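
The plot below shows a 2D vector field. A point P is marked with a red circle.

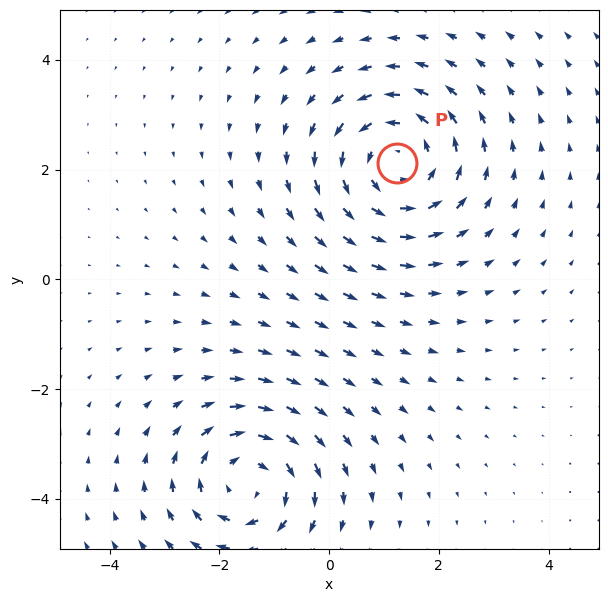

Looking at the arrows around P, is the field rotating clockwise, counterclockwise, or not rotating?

Near P at (1.2, 2.1) the arrows circulate counterclockwise. The curl (z-component) there is about +4; positive curl means counterclockwise rotation.

counterclockwise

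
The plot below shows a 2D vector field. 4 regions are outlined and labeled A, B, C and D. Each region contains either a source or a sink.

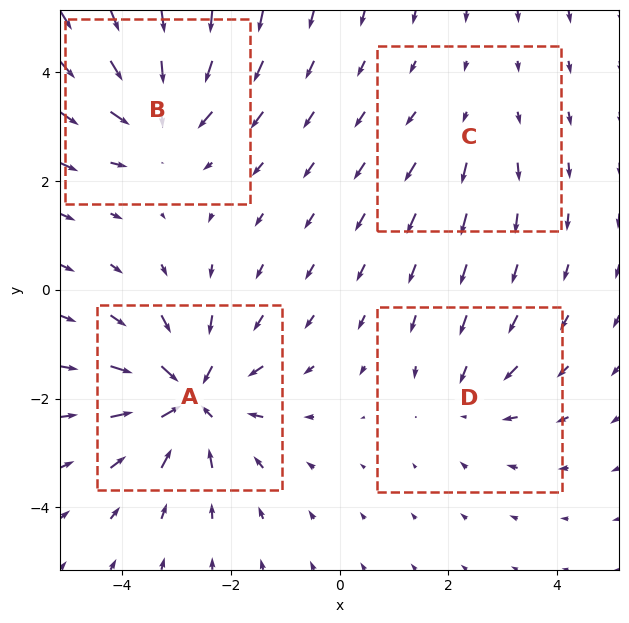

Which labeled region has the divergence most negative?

A

Divergence at each region's feature centre — A: about -7, B: about -5, C: about +2, D: about -3. Region A is most negative.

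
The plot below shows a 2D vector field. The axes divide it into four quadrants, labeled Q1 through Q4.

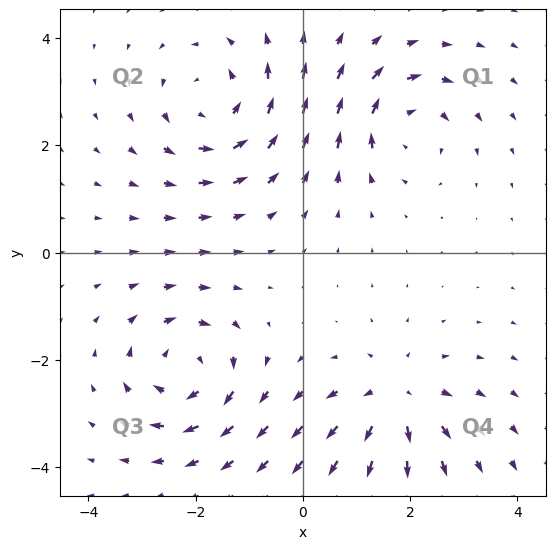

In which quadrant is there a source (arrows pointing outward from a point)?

Q4

The source sits at approximately (1.7, -2.7), which lies in quadrant Q4. The divergence there is about +4, positive as expected for a source.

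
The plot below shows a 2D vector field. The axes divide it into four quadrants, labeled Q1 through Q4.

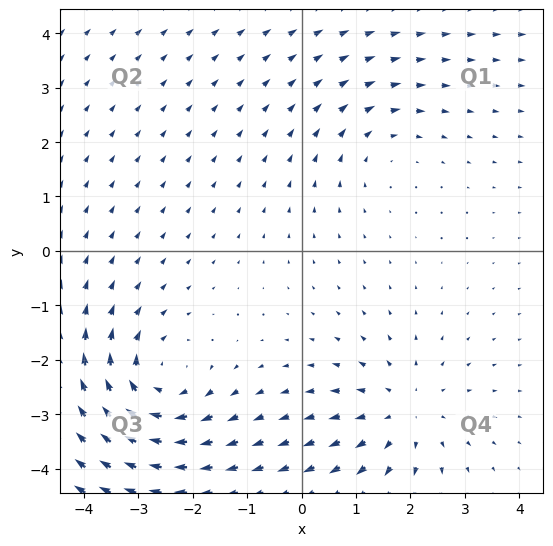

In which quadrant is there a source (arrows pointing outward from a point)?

Q4

The source sits at approximately (1.9, -3.0), which lies in quadrant Q4. The divergence there is about +3, positive as expected for a source.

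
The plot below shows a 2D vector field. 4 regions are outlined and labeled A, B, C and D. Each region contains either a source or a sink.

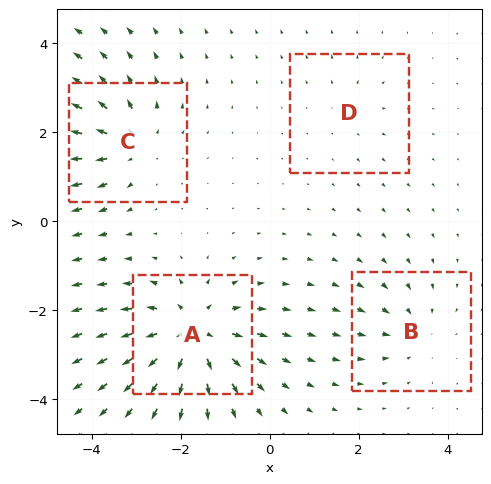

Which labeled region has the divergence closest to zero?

Divergence at each region's feature centre — A: about +7, B: about -3, C: about +5, D: about +2. Region D is closest to zero.

D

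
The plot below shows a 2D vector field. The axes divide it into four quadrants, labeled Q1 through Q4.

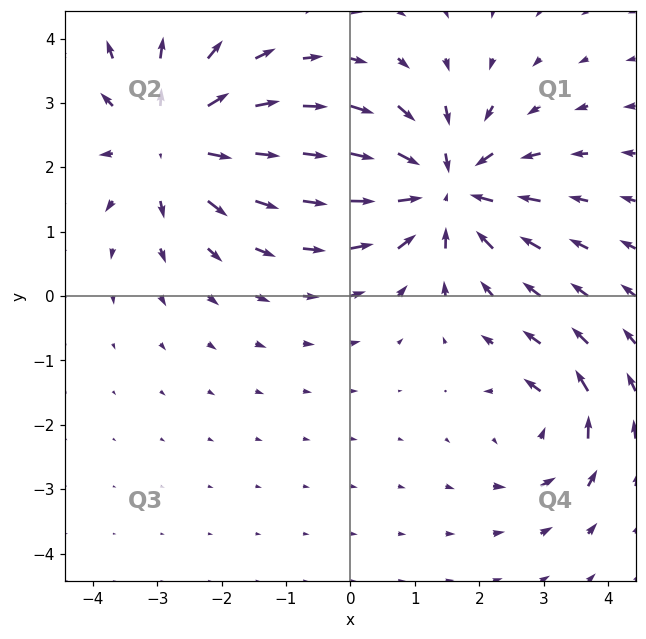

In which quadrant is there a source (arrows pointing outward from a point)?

The source sits at approximately (-2.8, 2.4), which lies in quadrant Q2. The divergence there is about +4, positive as expected for a source.

Q2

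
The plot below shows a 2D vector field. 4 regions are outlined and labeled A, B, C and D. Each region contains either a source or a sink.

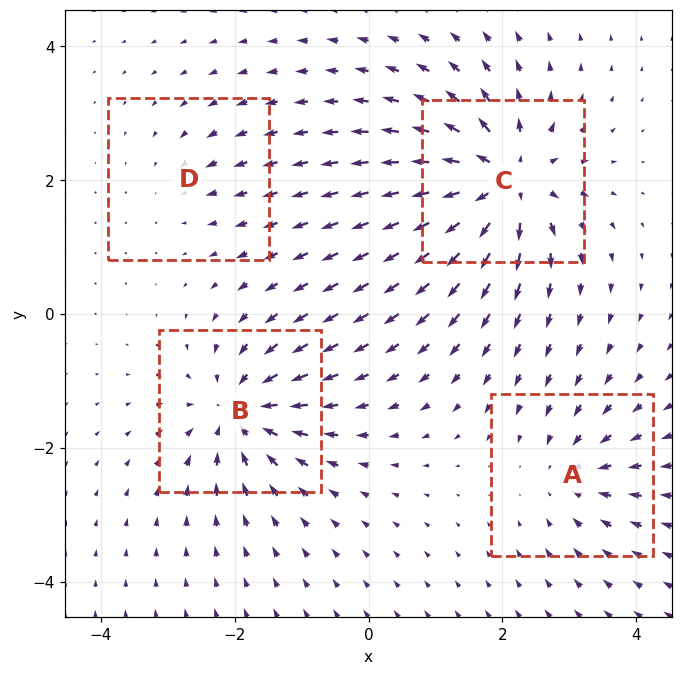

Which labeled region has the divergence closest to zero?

Divergence at each region's feature centre — A: about -4, B: about -6, C: about +9, D: about -2. Region D is closest to zero.

D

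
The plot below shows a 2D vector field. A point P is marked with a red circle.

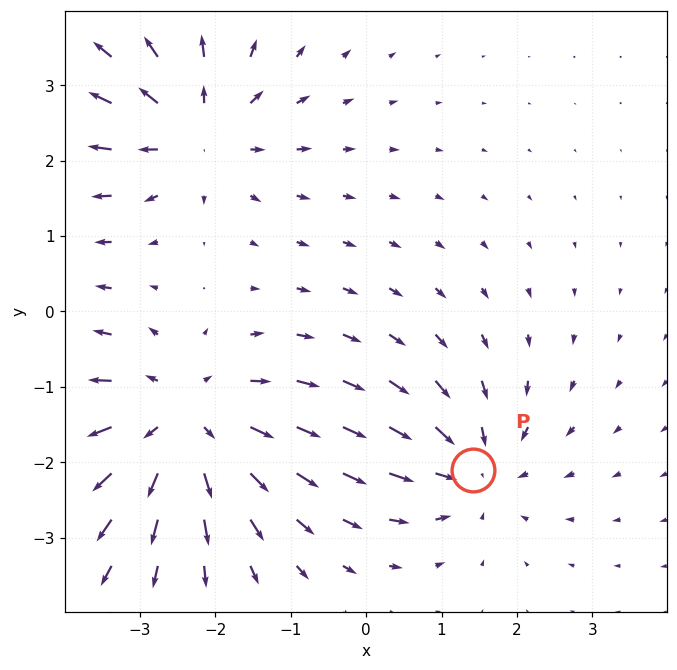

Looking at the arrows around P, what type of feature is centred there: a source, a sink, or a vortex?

sink

At P (1.4, -2.1) the arrows converge inward. Divergence about -3, curl ≈0 — negative divergence with near-zero curl is a sink.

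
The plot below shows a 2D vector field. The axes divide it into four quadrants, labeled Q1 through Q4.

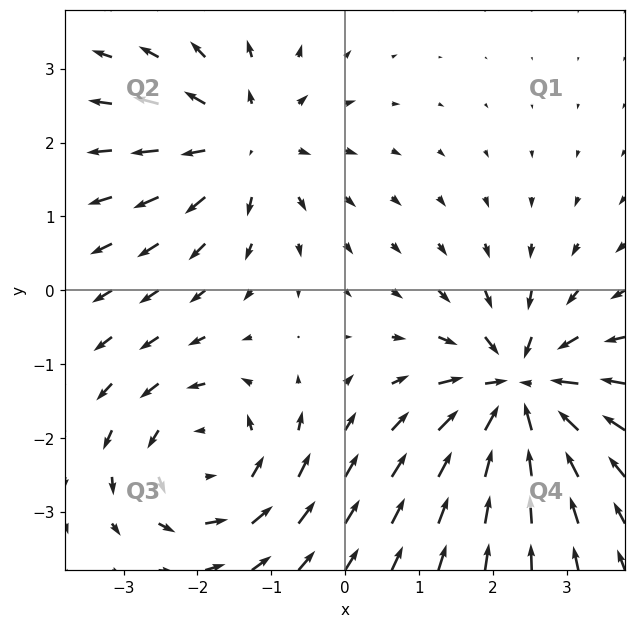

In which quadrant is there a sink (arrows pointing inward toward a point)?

The sink sits at approximately (2.3, -1.4), which lies in quadrant Q4. The divergence there is about -5, negative as expected for a sink.

Q4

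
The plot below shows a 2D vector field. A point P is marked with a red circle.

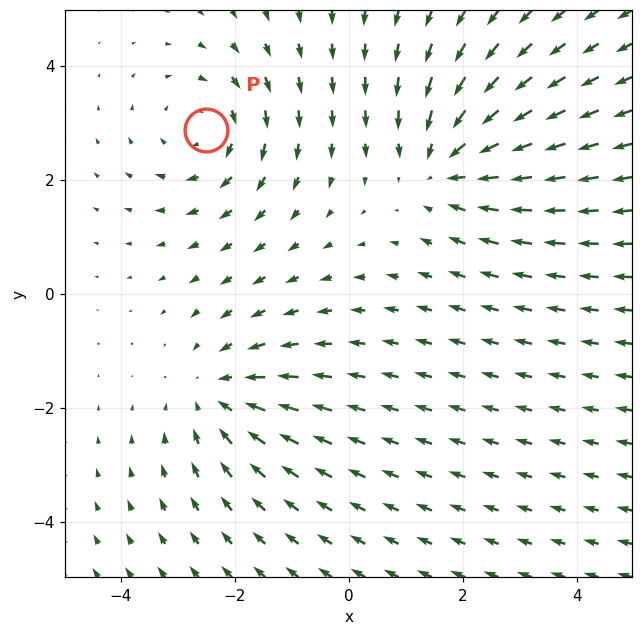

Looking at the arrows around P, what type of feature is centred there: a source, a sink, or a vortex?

At P (-2.5, 2.9) the arrows circulate clockwise. Divergence ≈0, curl about -3 — near-zero divergence with nonzero curl is a vortex.

vortex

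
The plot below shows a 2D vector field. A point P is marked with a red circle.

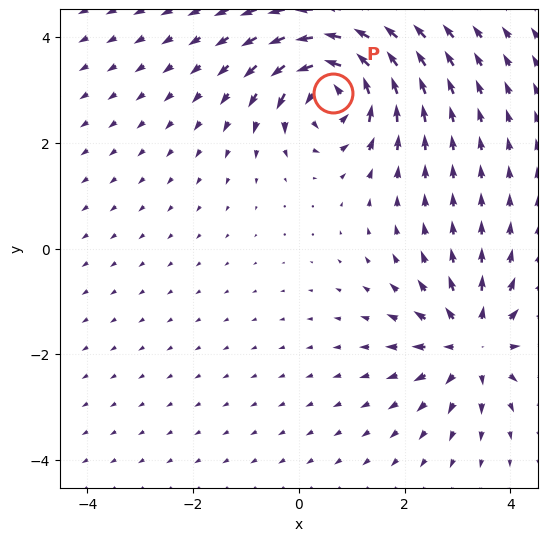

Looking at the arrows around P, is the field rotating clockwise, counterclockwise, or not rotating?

Near P at (0.6, 2.9) the arrows circulate counterclockwise. The curl (z-component) there is about +5; positive curl means counterclockwise rotation.

counterclockwise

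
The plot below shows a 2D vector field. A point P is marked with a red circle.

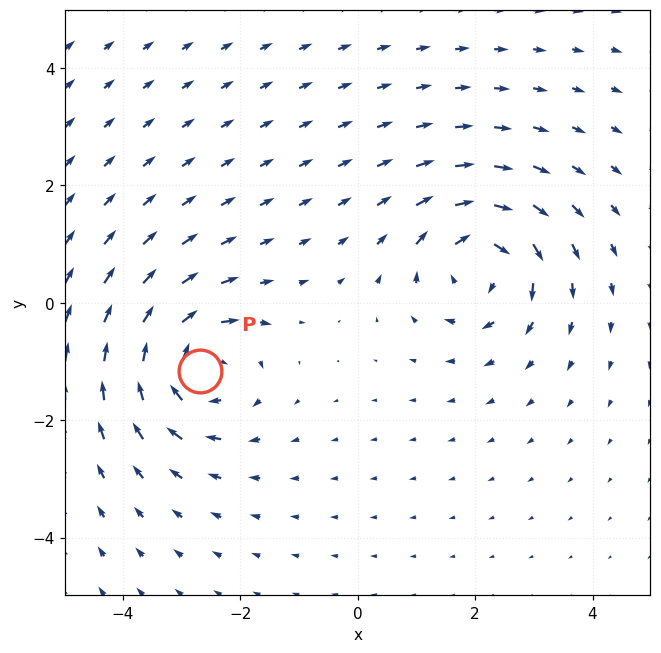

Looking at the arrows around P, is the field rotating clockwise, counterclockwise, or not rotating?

clockwise

Near P at (-2.7, -1.2) the arrows circulate clockwise. The curl (z-component) there is about -6; negative curl means clockwise rotation.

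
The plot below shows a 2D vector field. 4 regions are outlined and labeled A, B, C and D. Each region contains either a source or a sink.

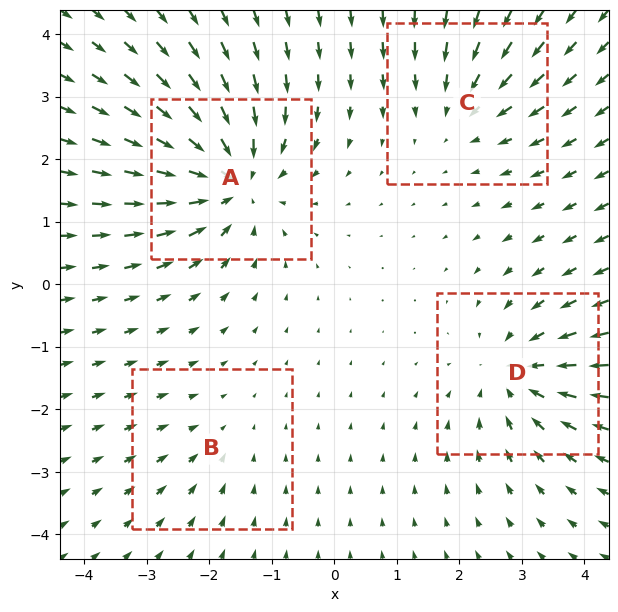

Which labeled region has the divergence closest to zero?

Divergence at each region's feature centre — A: about -7, B: about -2, C: about -3, D: about -5. Region B is closest to zero.

B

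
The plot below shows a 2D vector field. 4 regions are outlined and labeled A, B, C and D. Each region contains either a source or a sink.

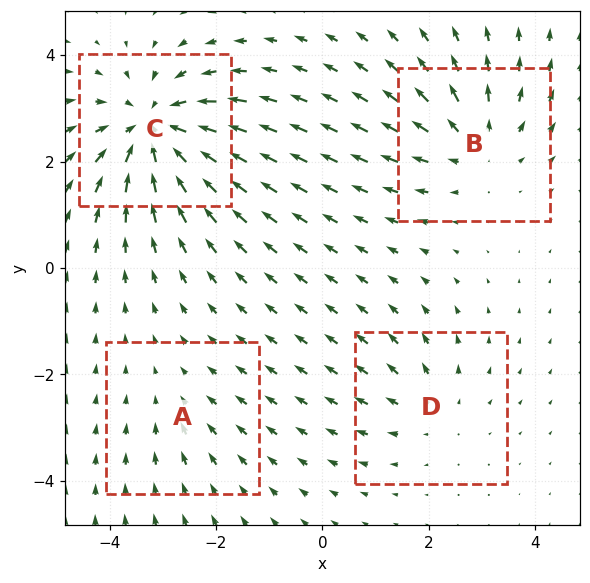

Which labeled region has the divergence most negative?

Divergence at each region's feature centre — A: about -2, B: about +4, C: about -7, D: about +3. Region C is most negative.

C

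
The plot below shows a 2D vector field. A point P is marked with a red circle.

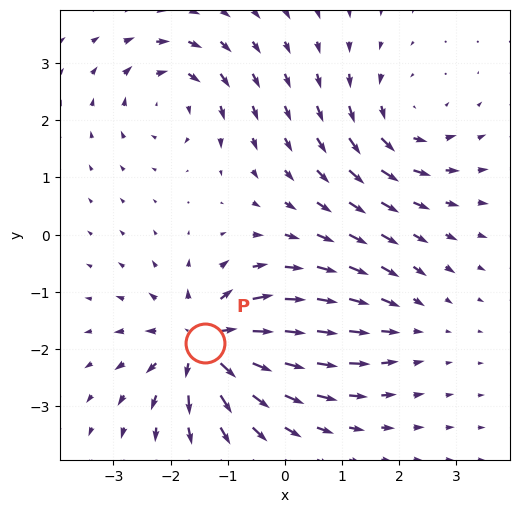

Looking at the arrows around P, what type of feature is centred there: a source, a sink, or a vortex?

source

At P (-1.4, -1.9) the arrows spread outward. Divergence about +6, curl ≈0 — positive divergence with near-zero curl is a source.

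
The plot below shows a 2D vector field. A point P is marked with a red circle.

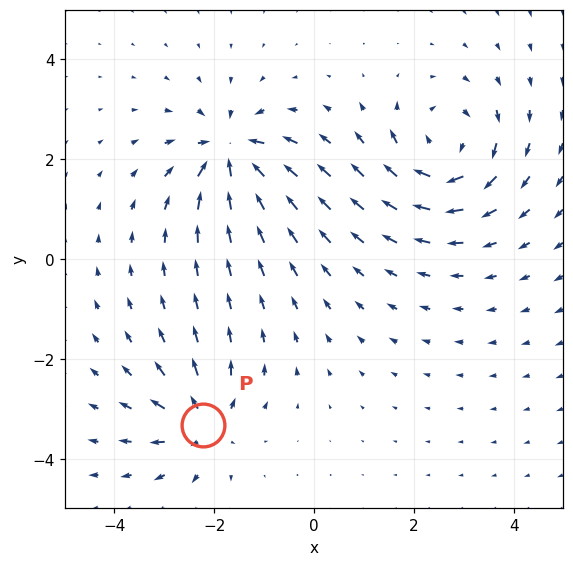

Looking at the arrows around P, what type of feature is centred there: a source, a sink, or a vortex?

source

At P (-2.2, -3.3) the arrows spread outward. Divergence about +5, curl ≈0 — positive divergence with near-zero curl is a source.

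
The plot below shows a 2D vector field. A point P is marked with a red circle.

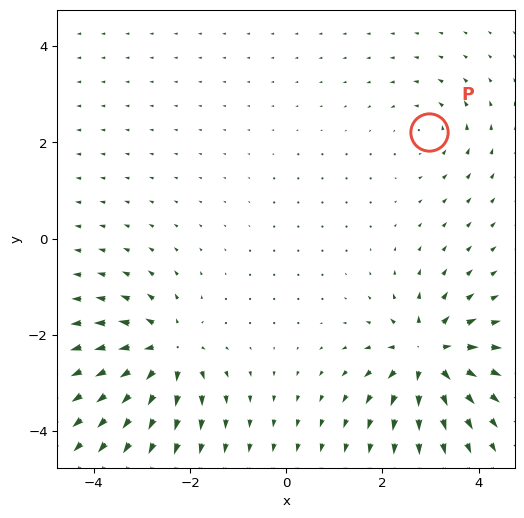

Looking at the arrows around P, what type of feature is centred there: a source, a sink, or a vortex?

vortex

At P (3.0, 2.2) the arrows circulate counterclockwise. Divergence ≈0, curl about +3 — near-zero divergence with nonzero curl is a vortex.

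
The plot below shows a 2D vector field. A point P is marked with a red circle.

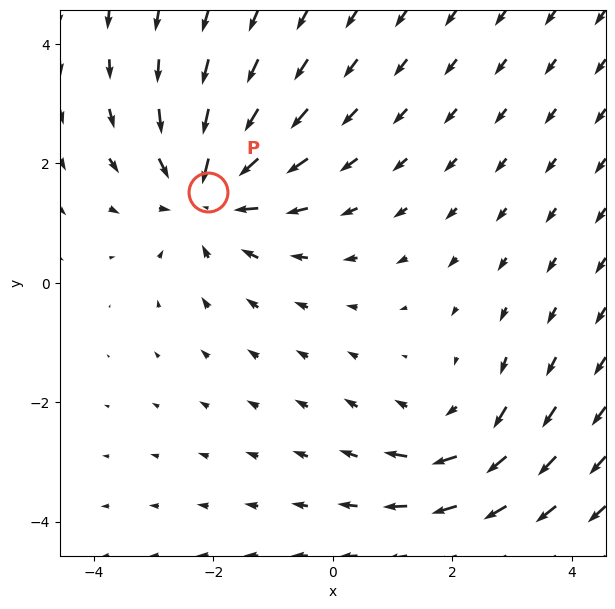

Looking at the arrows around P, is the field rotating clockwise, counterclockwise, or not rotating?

Near P at (-2.1, 1.5) the arrows show no circulation. The curl there is ≈0.

not rotating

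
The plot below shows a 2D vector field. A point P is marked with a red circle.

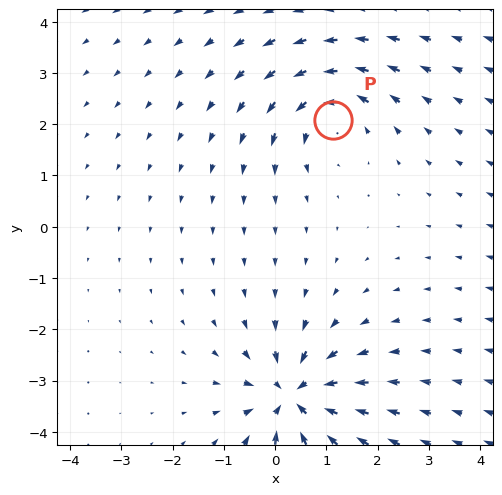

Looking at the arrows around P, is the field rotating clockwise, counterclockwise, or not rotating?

counterclockwise

Near P at (1.1, 2.1) the arrows circulate counterclockwise. The curl (z-component) there is about +4; positive curl means counterclockwise rotation.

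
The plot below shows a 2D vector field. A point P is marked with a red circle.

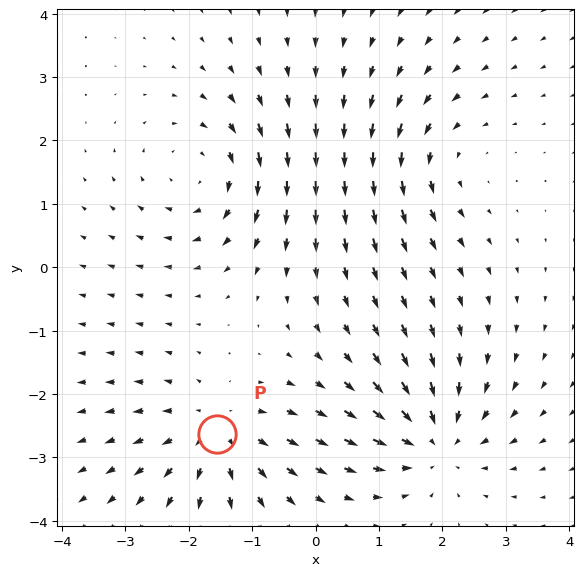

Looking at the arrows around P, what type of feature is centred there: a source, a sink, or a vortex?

At P (-1.6, -2.6) the arrows spread outward. Divergence about +5, curl ≈0 — positive divergence with near-zero curl is a source.

source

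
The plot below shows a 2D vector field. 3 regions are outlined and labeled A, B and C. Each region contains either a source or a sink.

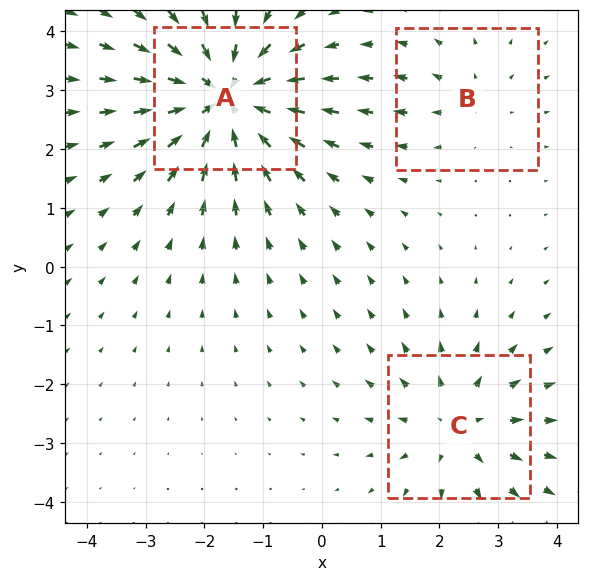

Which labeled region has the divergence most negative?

A

Divergence at each region's feature centre — A: about -5, B: about +2, C: about +3. Region A is most negative.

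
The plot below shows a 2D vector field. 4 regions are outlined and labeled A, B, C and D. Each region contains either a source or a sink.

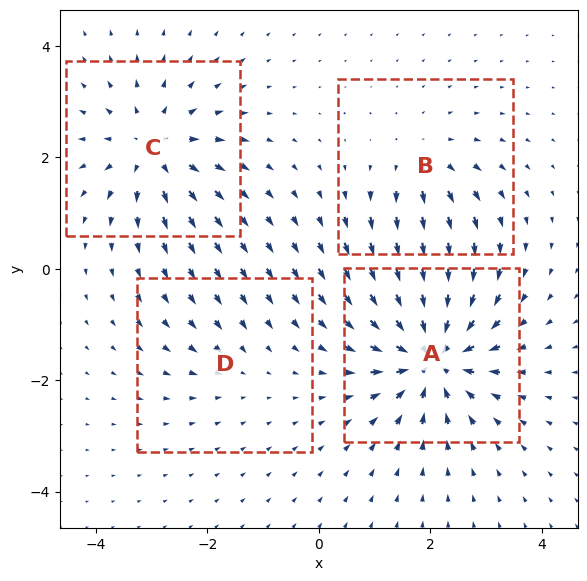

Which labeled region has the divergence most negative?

Divergence at each region's feature centre — A: about -8, B: about +3, C: about +5, D: about -2. Region A is most negative.

A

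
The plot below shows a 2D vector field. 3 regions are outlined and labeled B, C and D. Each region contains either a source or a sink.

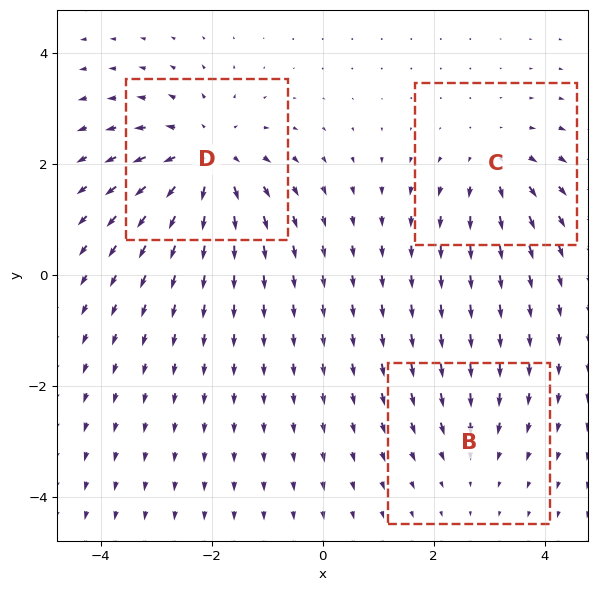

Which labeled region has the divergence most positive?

D

Divergence at each region's feature centre — B: about -2, C: about +3, D: about +5. Region D is most positive.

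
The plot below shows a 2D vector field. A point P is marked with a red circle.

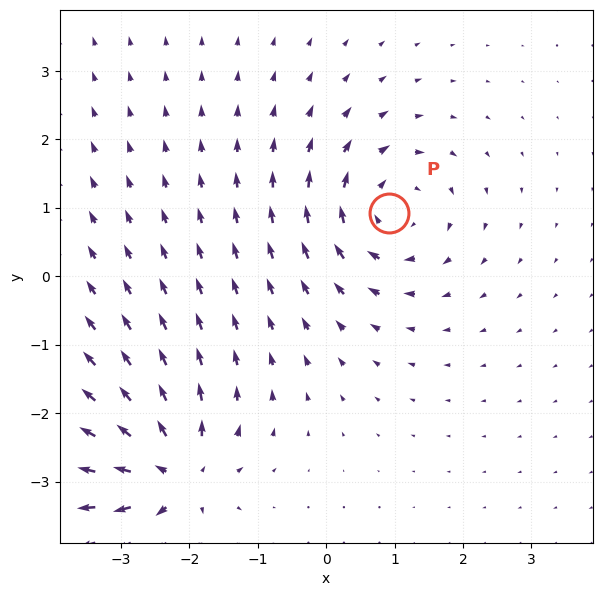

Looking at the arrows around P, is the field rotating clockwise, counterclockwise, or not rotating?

clockwise

Near P at (0.9, 0.9) the arrows circulate clockwise. The curl (z-component) there is about -4; negative curl means clockwise rotation.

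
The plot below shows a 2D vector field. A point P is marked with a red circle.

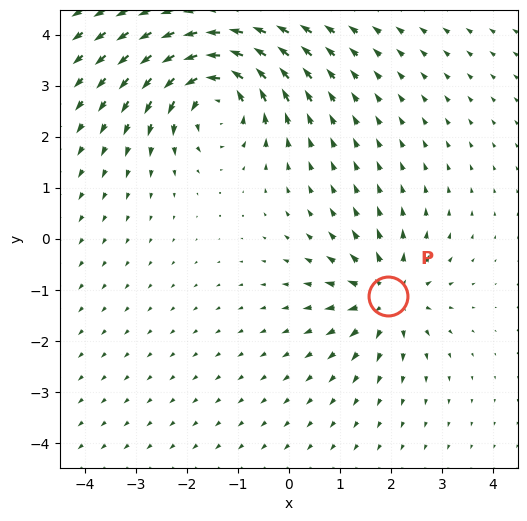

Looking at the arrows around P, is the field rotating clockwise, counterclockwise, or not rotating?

Near P at (1.9, -1.1) the arrows show no circulation. The curl there is ≈0.

not rotating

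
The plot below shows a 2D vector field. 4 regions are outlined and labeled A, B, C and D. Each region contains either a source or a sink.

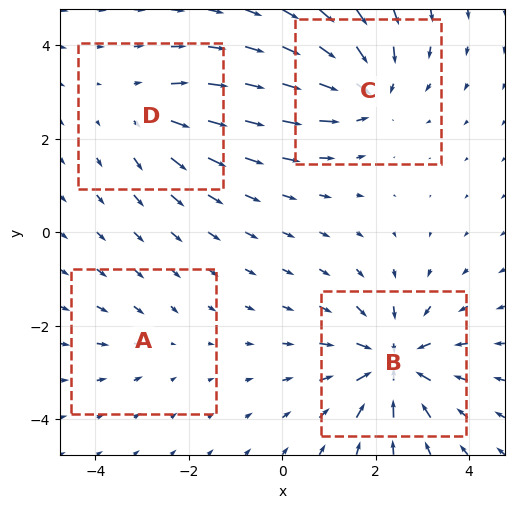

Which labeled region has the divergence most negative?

Divergence at each region's feature centre — A: about -2, B: about -6, C: about -5, D: about +3. Region B is most negative.

B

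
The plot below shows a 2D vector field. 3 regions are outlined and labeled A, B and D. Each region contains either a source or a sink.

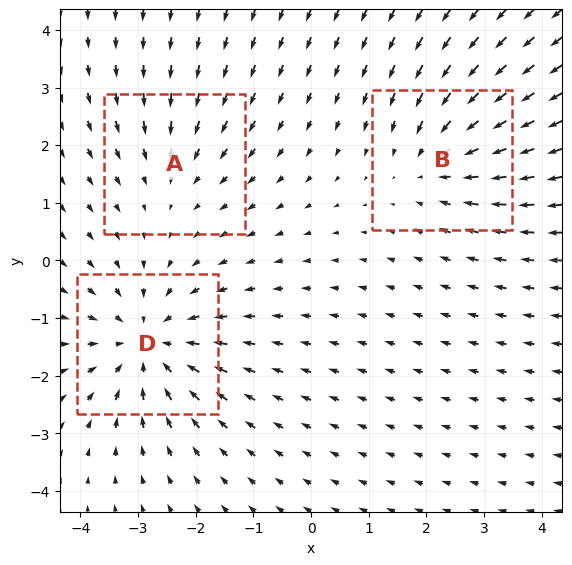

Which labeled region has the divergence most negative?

Divergence at each region's feature centre — A: about -2, B: about -3, D: about -4. Region D is most negative.

D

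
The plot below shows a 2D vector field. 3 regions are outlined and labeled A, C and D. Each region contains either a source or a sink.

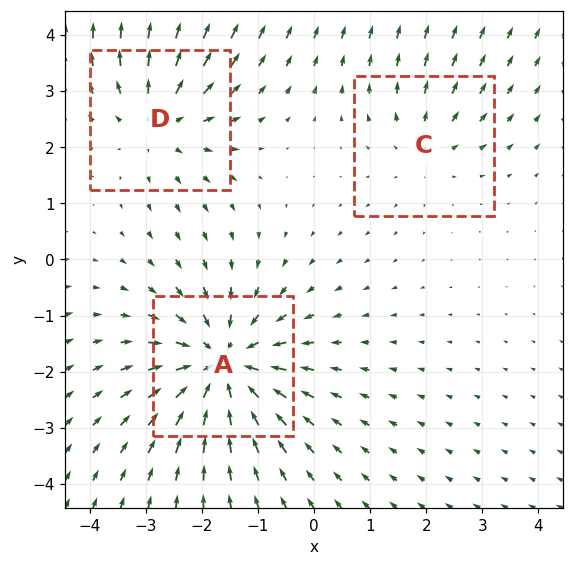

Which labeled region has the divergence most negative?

Divergence at each region's feature centre — A: about -5, C: about +2, D: about +3. Region A is most negative.

A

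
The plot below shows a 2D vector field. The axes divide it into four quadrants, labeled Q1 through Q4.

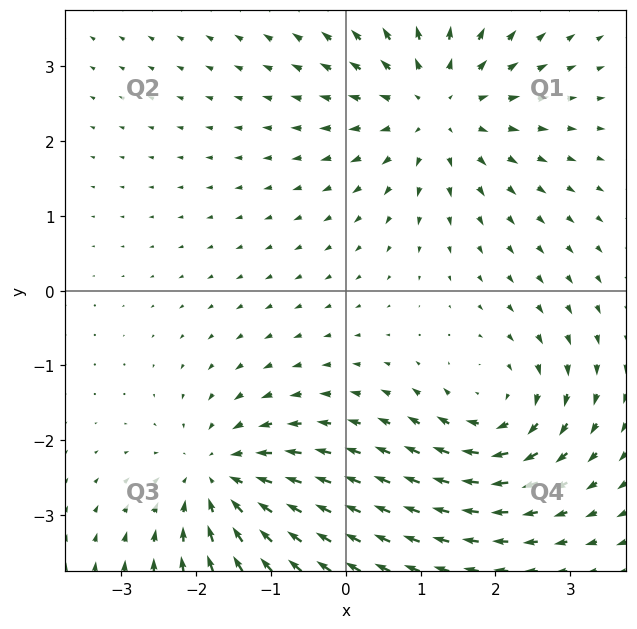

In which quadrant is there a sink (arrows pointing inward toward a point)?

The sink sits at approximately (-1.7, -2.5), which lies in quadrant Q3. The divergence there is about -5, negative as expected for a sink.

Q3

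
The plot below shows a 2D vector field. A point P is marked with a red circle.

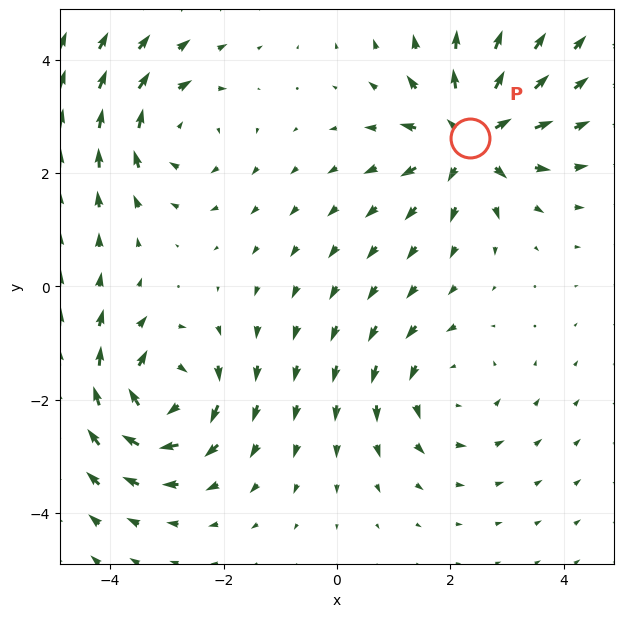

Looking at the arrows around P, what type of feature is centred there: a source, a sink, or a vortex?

source

At P (2.4, 2.6) the arrows spread outward. Divergence about +5, curl ≈0 — positive divergence with near-zero curl is a source.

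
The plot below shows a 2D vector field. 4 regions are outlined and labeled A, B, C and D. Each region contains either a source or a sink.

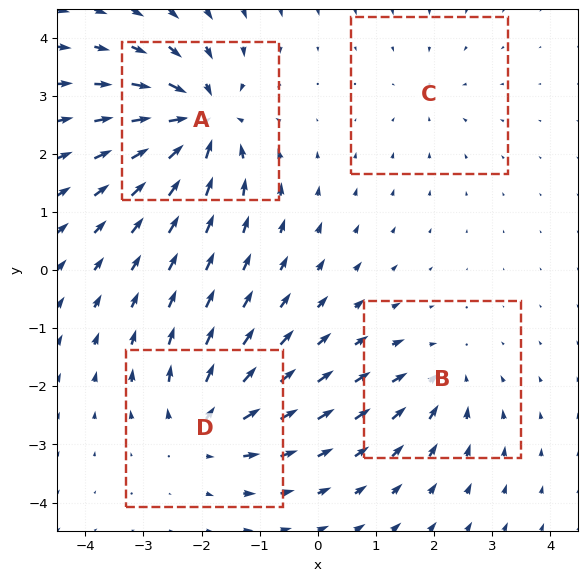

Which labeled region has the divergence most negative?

Divergence at each region's feature centre — A: about -8, B: about -4, C: about -2, D: about +5. Region A is most negative.

A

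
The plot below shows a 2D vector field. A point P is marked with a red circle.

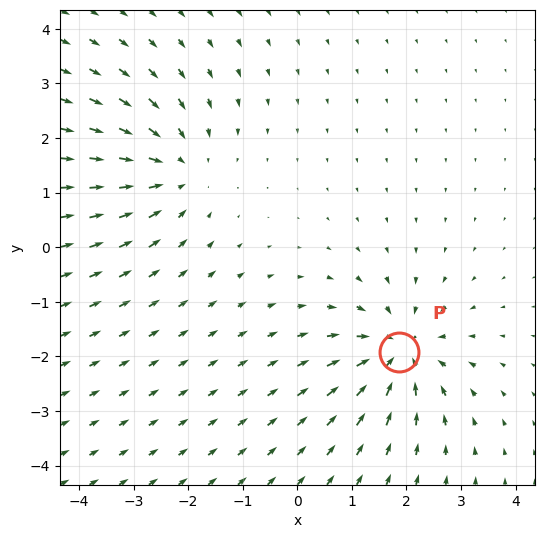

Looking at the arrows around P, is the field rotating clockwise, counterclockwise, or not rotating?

Near P at (1.9, -1.9) the arrows show no circulation. The curl there is ≈0.

not rotating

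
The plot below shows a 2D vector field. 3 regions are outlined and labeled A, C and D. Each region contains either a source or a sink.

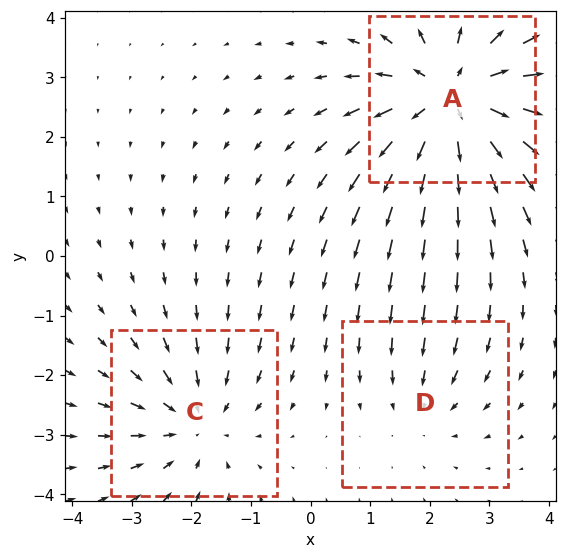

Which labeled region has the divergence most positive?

A

Divergence at each region's feature centre — A: about +5, C: about -3, D: about -2. Region A is most positive.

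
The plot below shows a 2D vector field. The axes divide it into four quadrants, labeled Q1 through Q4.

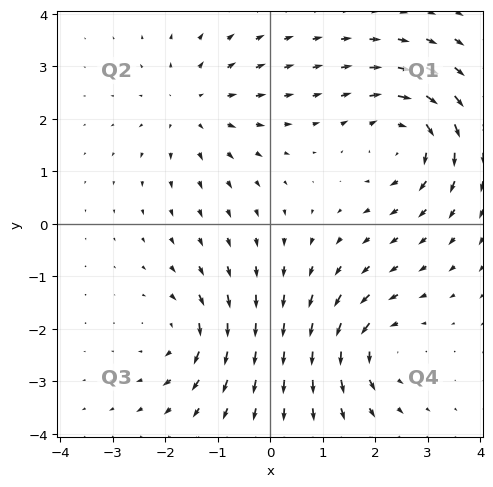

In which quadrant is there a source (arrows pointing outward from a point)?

The source sits at approximately (-1.5, 2.2), which lies in quadrant Q2. The divergence there is about +3, positive as expected for a source.

Q2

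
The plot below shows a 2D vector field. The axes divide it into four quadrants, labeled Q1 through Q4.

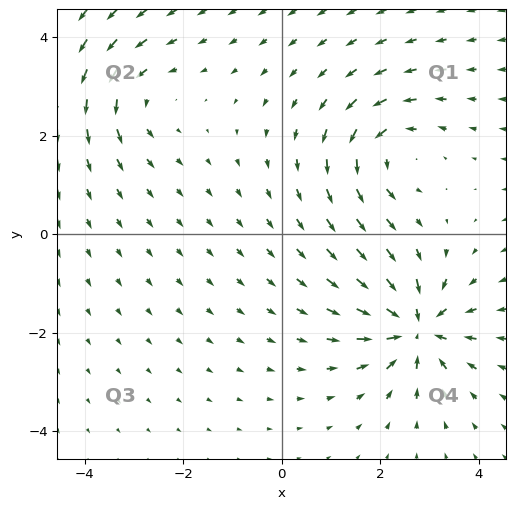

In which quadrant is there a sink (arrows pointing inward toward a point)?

The sink sits at approximately (2.7, -1.9), which lies in quadrant Q4. The divergence there is about -7, negative as expected for a sink.

Q4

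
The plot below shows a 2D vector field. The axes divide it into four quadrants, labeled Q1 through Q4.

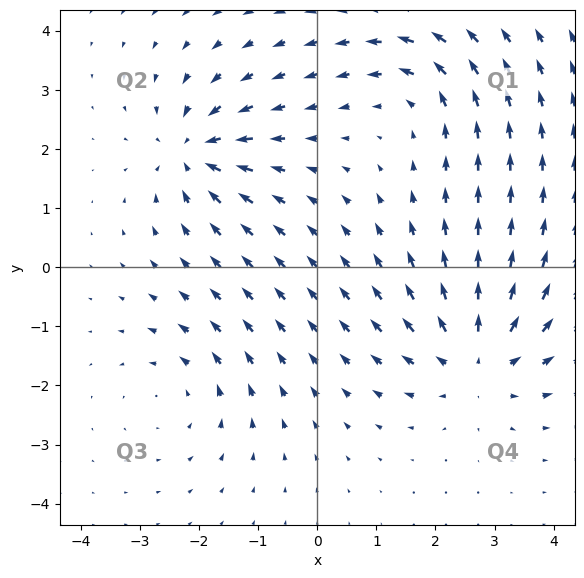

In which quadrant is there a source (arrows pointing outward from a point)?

Q4

The source sits at approximately (2.7, -1.6), which lies in quadrant Q4. The divergence there is about +5, positive as expected for a source.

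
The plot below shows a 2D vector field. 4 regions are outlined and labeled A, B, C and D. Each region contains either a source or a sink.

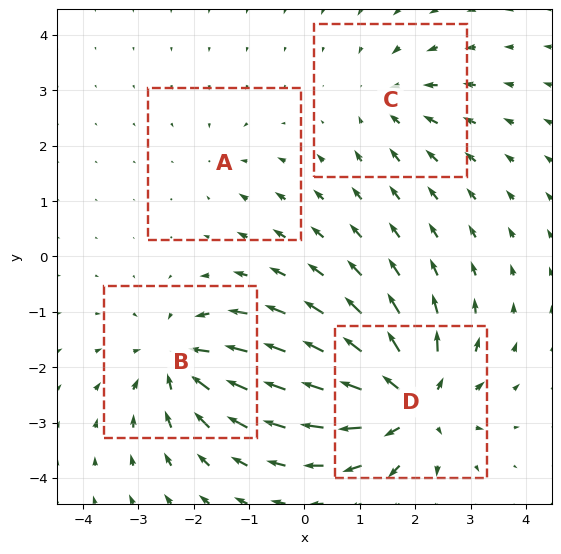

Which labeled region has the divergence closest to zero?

A

Divergence at each region's feature centre — A: about -2, B: about -6, C: about -3, D: about +8. Region A is closest to zero.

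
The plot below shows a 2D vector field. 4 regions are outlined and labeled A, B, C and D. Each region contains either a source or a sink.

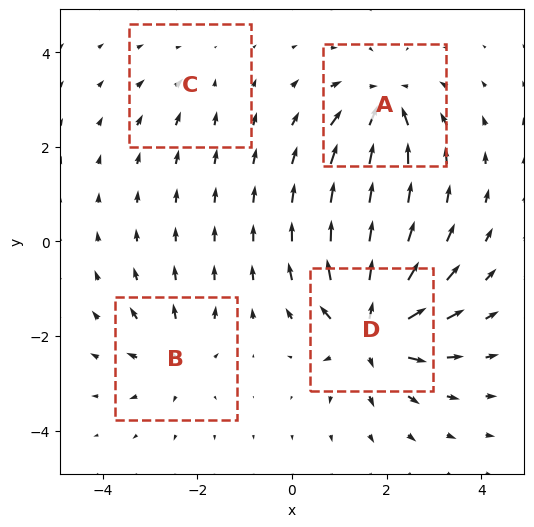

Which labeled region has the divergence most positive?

Divergence at each region's feature centre — A: about -6, B: about +4, C: about -2, D: about +9. Region D is most positive.

D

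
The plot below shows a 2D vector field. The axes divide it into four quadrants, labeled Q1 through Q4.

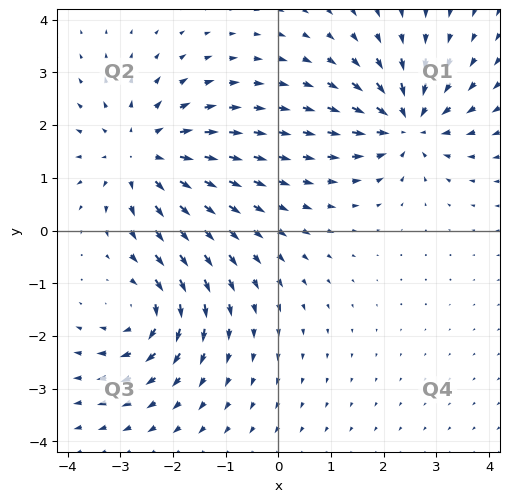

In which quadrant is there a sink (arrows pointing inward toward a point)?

The sink sits at approximately (2.5, 2.0), which lies in quadrant Q1. The divergence there is about -6, negative as expected for a sink.

Q1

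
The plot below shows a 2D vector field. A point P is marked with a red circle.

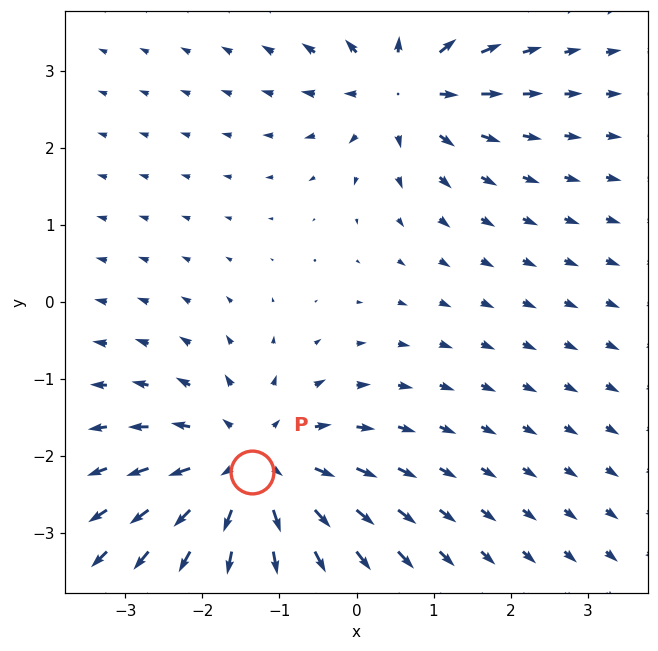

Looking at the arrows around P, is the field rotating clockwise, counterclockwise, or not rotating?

Near P at (-1.4, -2.2) the arrows show no circulation. The curl there is ≈0.

not rotating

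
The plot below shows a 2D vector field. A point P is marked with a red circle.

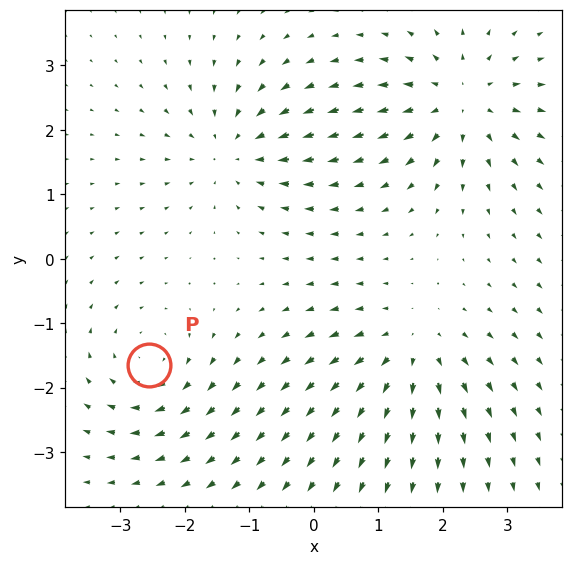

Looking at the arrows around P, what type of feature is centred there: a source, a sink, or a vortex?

vortex

At P (-2.6, -1.7) the arrows circulate clockwise. Divergence ≈0, curl about -4 — near-zero divergence with nonzero curl is a vortex.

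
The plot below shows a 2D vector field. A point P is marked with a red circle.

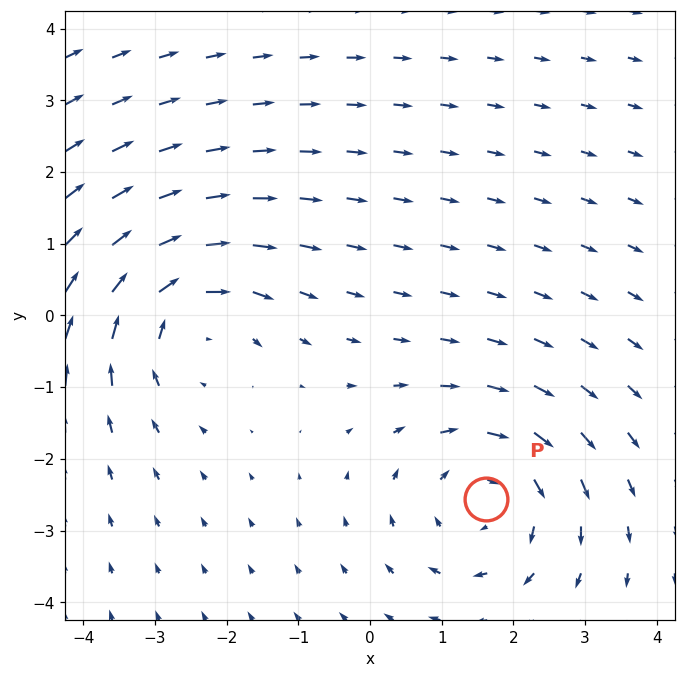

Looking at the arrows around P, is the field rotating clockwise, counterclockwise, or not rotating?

clockwise

Near P at (1.6, -2.6) the arrows circulate clockwise. The curl (z-component) there is about -4; negative curl means clockwise rotation.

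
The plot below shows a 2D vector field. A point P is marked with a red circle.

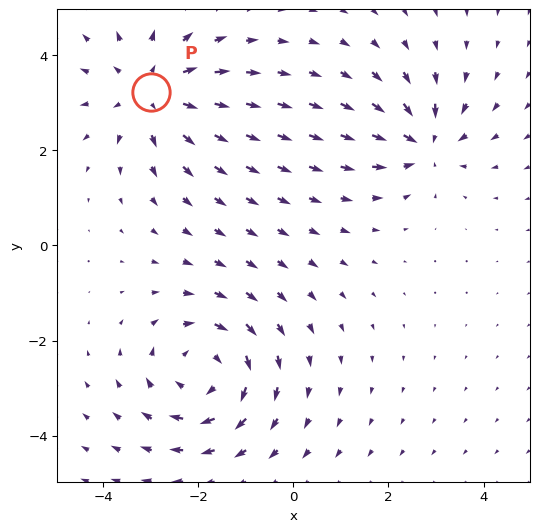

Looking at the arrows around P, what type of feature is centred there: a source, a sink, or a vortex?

source

At P (-3.0, 3.2) the arrows spread outward. Divergence about +3, curl ≈0 — positive divergence with near-zero curl is a source.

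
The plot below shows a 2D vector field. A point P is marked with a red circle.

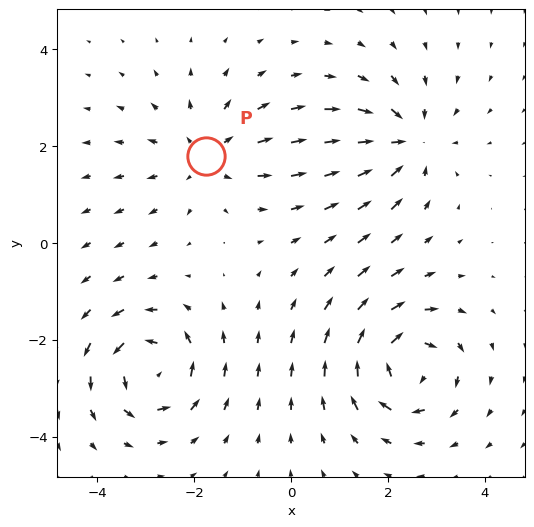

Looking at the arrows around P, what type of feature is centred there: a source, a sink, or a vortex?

source

At P (-1.7, 1.8) the arrows spread outward. Divergence about +3, curl ≈0 — positive divergence with near-zero curl is a source.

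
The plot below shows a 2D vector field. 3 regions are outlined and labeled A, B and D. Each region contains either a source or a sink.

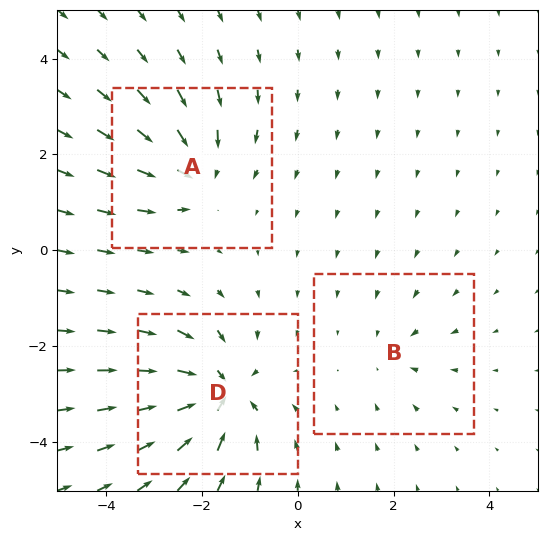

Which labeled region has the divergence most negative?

Divergence at each region's feature centre — A: about -4, B: about -2, D: about -6. Region D is most negative.

D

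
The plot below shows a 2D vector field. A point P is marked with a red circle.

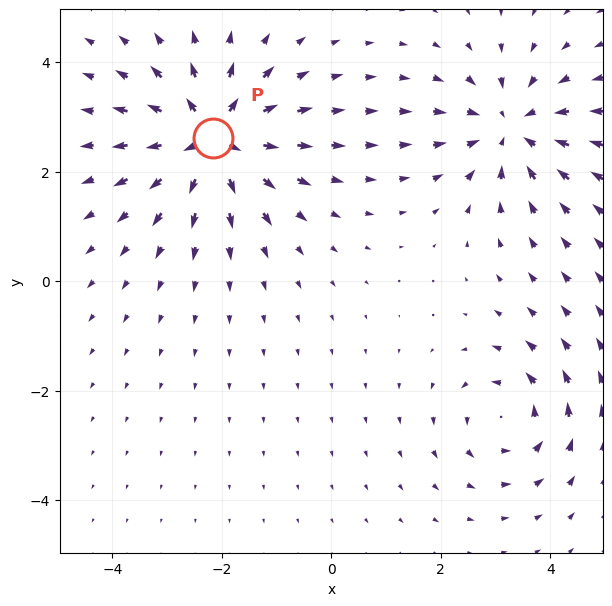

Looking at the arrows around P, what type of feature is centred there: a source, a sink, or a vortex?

source

At P (-2.2, 2.6) the arrows spread outward. Divergence about +6, curl ≈0 — positive divergence with near-zero curl is a source.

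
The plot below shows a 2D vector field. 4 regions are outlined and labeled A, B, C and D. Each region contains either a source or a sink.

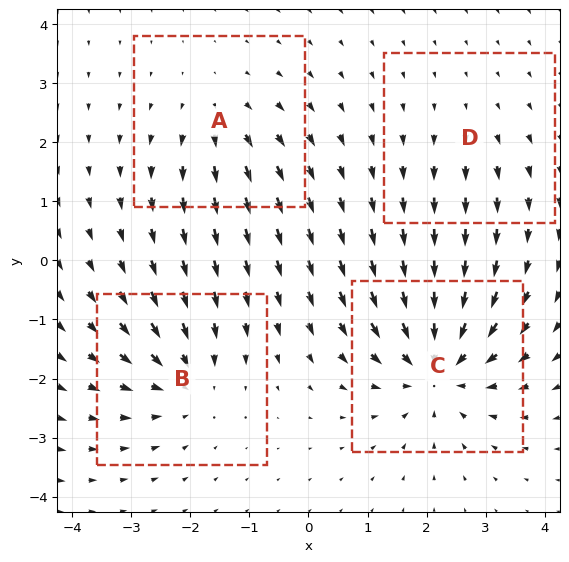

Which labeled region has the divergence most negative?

Divergence at each region's feature centre — A: about +4, B: about -5, C: about -7, D: about +2. Region C is most negative.

C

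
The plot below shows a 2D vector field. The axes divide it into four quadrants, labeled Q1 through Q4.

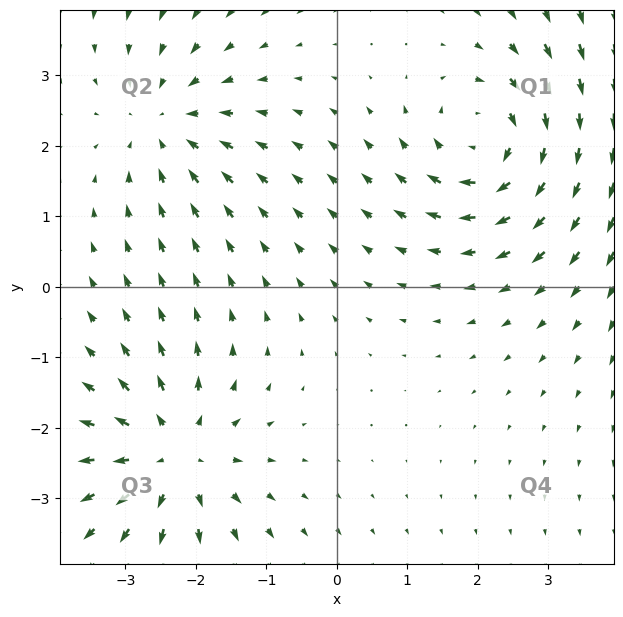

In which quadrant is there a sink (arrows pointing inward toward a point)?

Q2

The sink sits at approximately (-2.5, 2.3), which lies in quadrant Q2. The divergence there is about -3, negative as expected for a sink.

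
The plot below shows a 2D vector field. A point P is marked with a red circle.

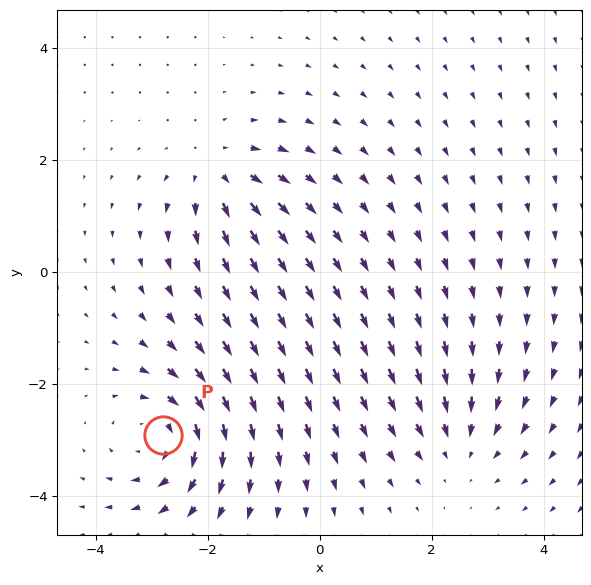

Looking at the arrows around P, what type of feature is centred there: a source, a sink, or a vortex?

vortex

At P (-2.8, -2.9) the arrows circulate clockwise. Divergence ≈0, curl about -4 — near-zero divergence with nonzero curl is a vortex.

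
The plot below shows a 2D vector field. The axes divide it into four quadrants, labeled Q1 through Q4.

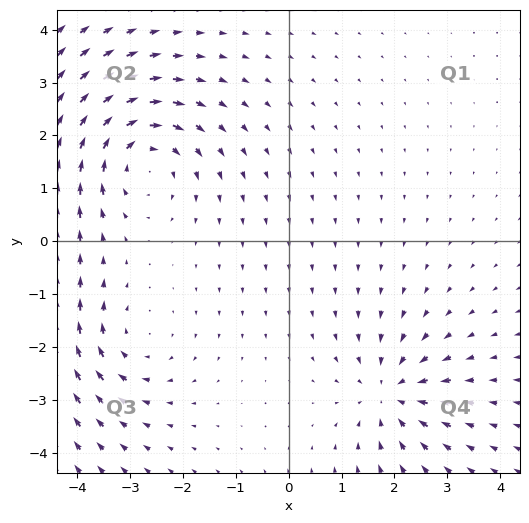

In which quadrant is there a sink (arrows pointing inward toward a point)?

The sink sits at approximately (1.9, -2.9), which lies in quadrant Q4. The divergence there is about -3, negative as expected for a sink.

Q4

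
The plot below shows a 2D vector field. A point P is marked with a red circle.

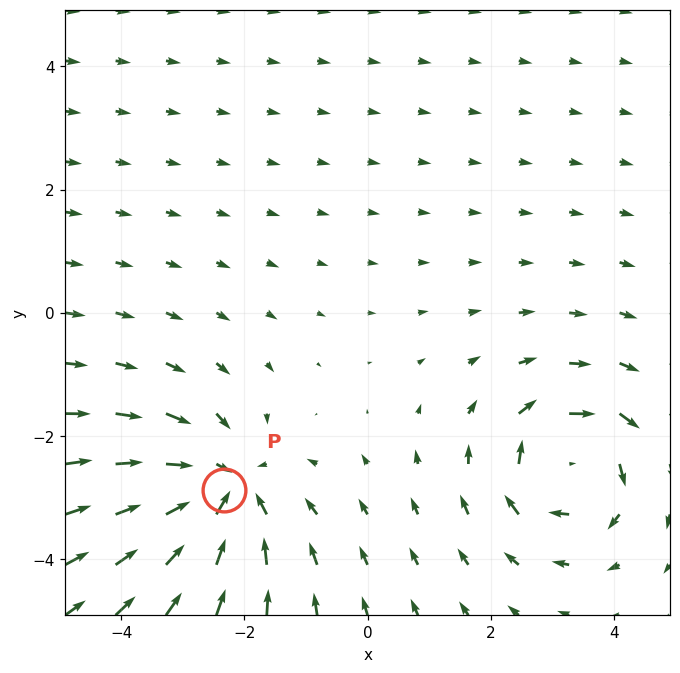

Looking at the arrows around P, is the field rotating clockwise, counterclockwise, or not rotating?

Near P at (-2.3, -2.9) the arrows show no circulation. The curl there is ≈0.

not rotating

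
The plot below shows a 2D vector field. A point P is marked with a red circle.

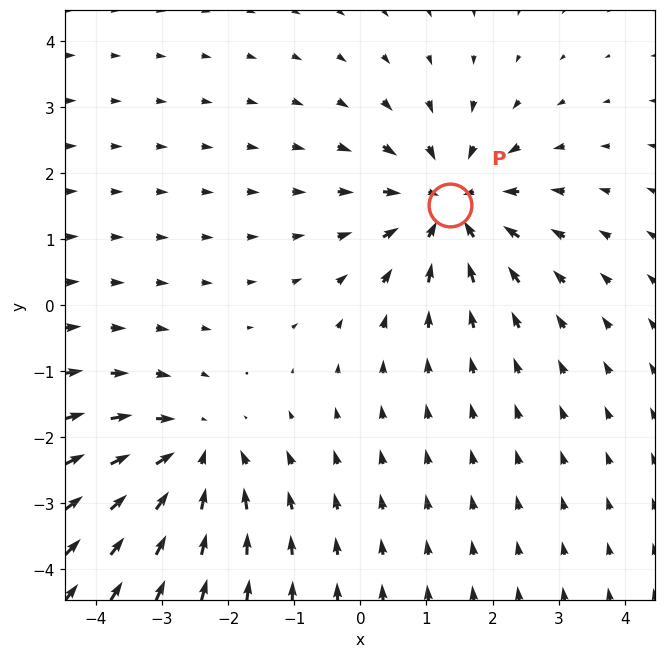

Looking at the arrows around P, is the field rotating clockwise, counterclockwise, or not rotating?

Near P at (1.4, 1.5) the arrows show no circulation. The curl there is ≈0.

not rotating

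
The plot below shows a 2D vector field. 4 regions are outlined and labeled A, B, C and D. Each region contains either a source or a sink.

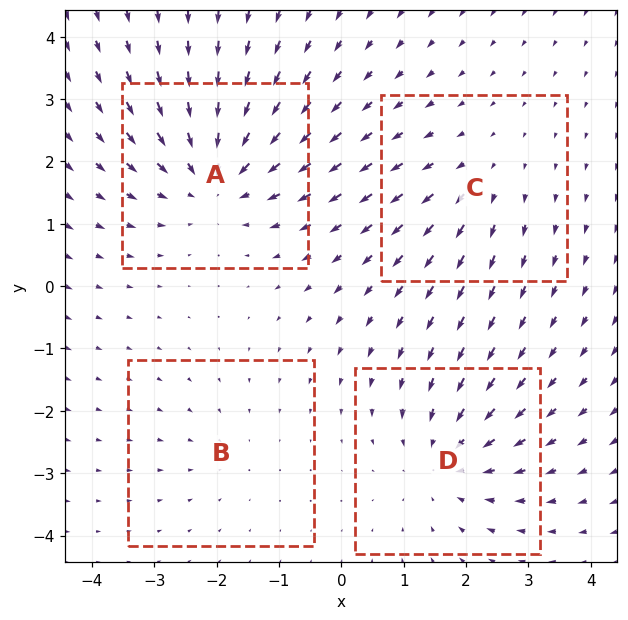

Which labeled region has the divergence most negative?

A

Divergence at each region's feature centre — A: about -5, B: about -2, C: about +3, D: about -4. Region A is most negative.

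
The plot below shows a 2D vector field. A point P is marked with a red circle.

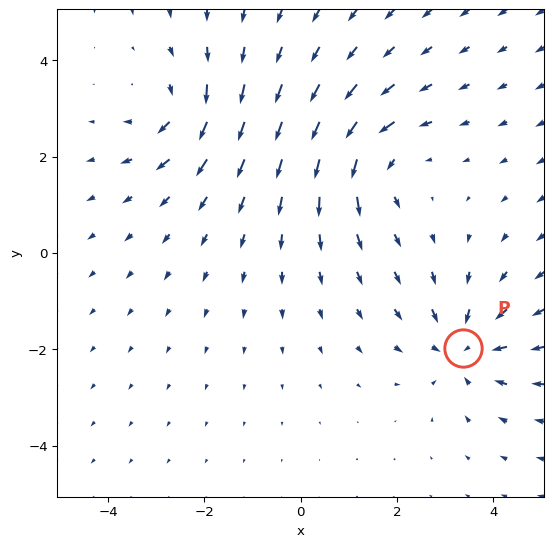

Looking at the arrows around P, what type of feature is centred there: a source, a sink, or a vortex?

sink

At P (3.4, -2.0) the arrows converge inward. Divergence about -4, curl ≈0 — negative divergence with near-zero curl is a sink.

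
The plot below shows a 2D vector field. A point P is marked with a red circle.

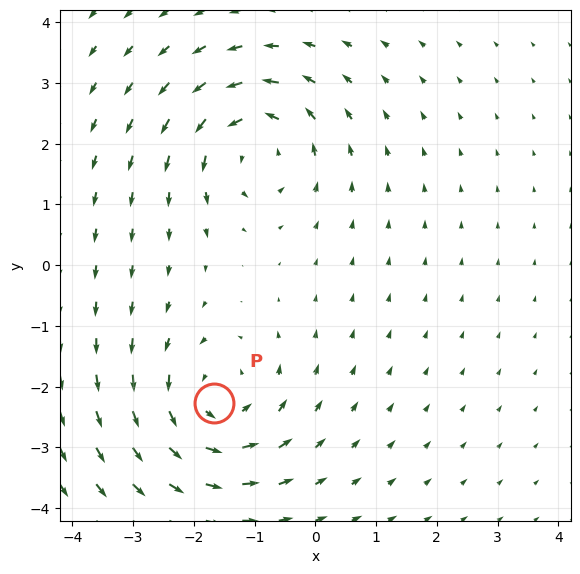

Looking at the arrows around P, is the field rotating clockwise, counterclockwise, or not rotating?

Near P at (-1.7, -2.3) the arrows circulate counterclockwise. The curl (z-component) there is about +5; positive curl means counterclockwise rotation.

counterclockwise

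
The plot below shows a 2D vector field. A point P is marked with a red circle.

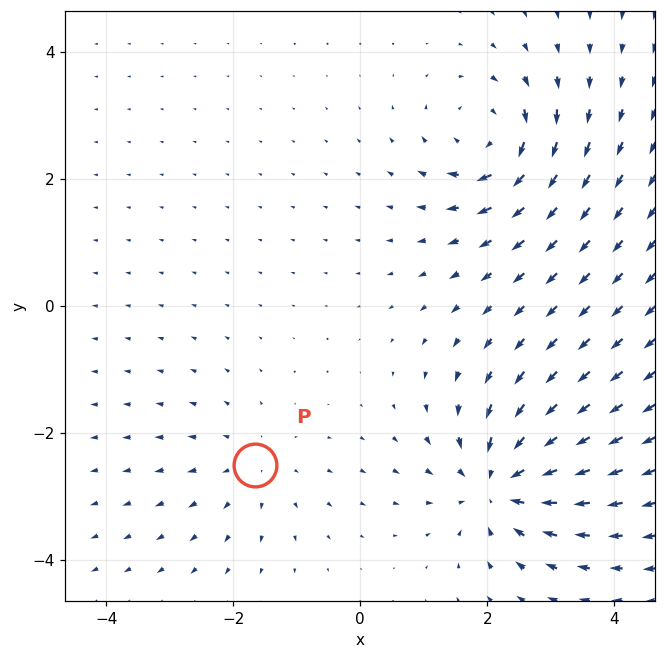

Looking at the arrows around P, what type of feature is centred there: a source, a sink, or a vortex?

At P (-1.7, -2.5) the arrows spread outward. Divergence about +2, curl ≈0 — positive divergence with near-zero curl is a source.

source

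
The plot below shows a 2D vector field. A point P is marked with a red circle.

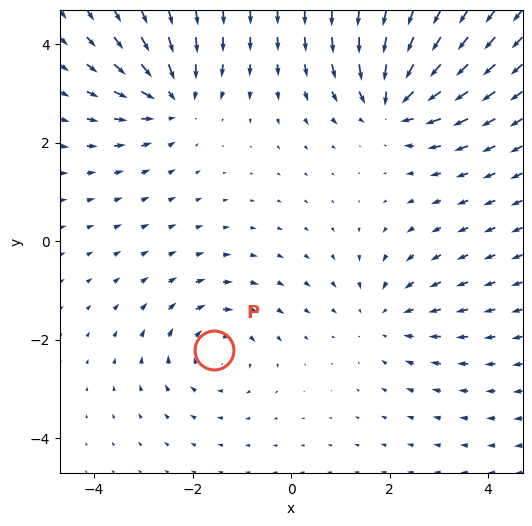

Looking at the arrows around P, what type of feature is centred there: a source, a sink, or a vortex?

At P (-1.6, -2.2) the arrows circulate clockwise. Divergence ≈0, curl about -4 — near-zero divergence with nonzero curl is a vortex.

vortex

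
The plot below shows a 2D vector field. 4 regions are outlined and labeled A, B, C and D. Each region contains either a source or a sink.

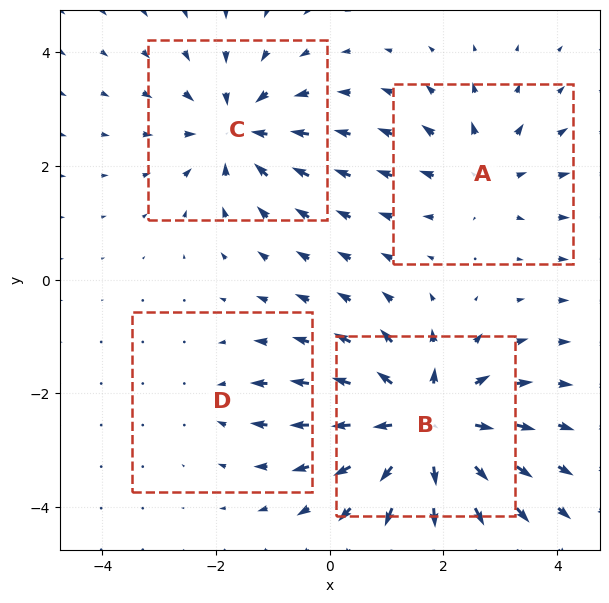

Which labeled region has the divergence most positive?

B

Divergence at each region's feature centre — A: about +4, B: about +7, C: about -5, D: about -2. Region B is most positive.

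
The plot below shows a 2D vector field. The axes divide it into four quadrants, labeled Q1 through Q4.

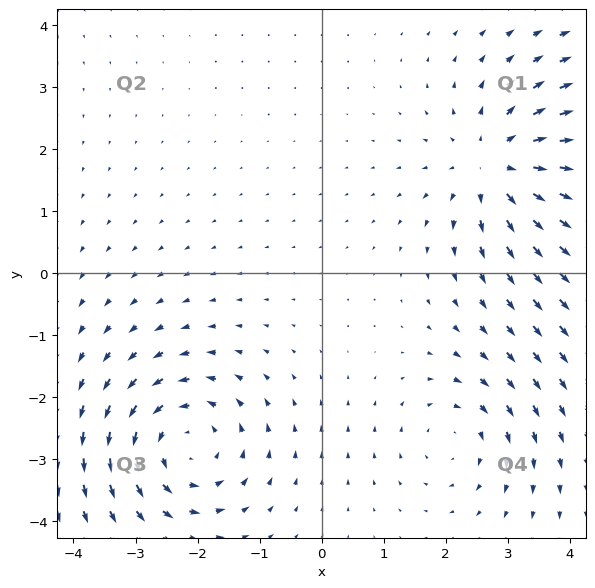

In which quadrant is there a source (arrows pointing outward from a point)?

The source sits at approximately (2.8, 1.7), which lies in quadrant Q1. The divergence there is about +4, positive as expected for a source.

Q1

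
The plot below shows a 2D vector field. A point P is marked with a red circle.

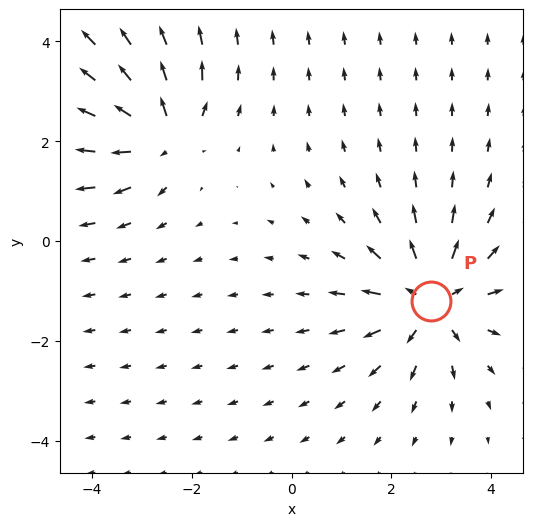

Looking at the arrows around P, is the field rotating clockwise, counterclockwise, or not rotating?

not rotating

Near P at (2.8, -1.2) the arrows show no circulation. The curl there is ≈0.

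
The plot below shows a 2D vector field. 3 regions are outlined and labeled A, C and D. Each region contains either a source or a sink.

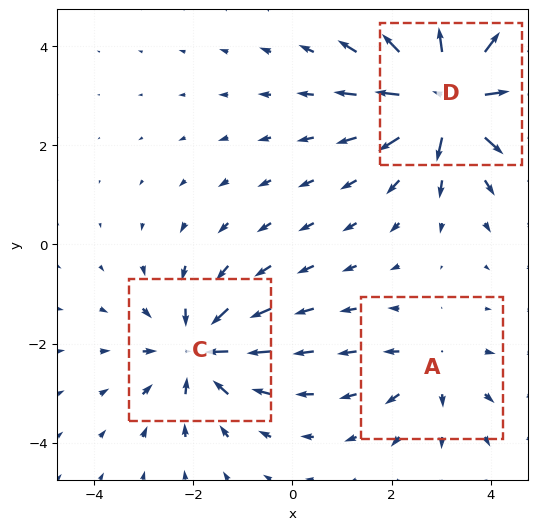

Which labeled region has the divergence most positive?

Divergence at each region's feature centre — A: about +2, C: about -4, D: about +6. Region D is most positive.

D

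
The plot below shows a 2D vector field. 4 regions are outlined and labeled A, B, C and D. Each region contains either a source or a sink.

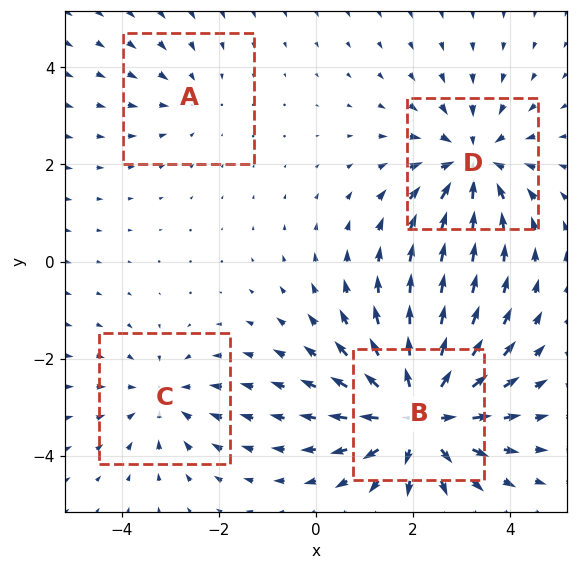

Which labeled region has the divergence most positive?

Divergence at each region's feature centre — A: about -2, B: about +6, C: about -3, D: about -4. Region B is most positive.

B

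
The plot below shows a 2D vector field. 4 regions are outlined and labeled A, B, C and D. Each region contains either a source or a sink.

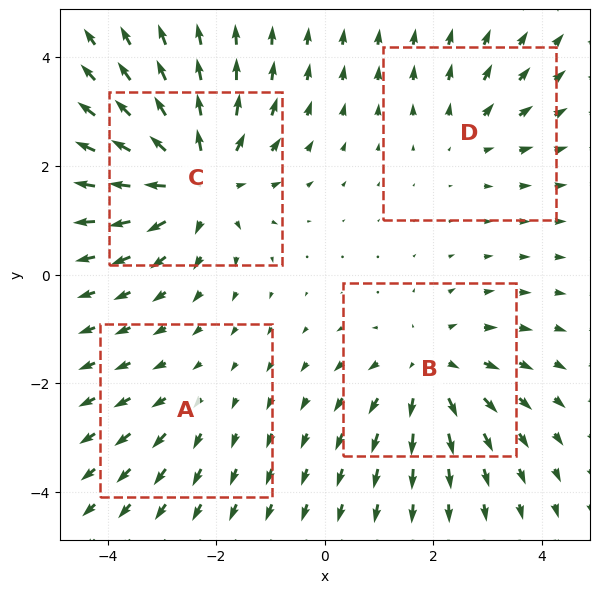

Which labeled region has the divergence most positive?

C

Divergence at each region's feature centre — A: about +2, B: about +5, C: about +7, D: about +3. Region C is most positive.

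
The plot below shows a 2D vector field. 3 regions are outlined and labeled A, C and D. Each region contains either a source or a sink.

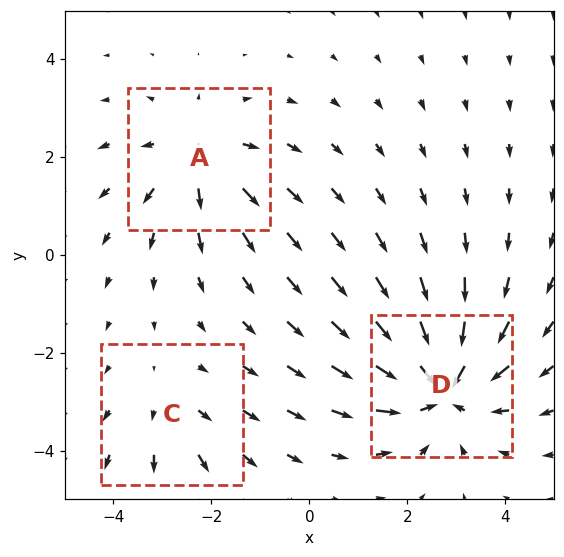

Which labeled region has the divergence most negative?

D

Divergence at each region's feature centre — A: about +3, C: about +2, D: about -5. Region D is most negative.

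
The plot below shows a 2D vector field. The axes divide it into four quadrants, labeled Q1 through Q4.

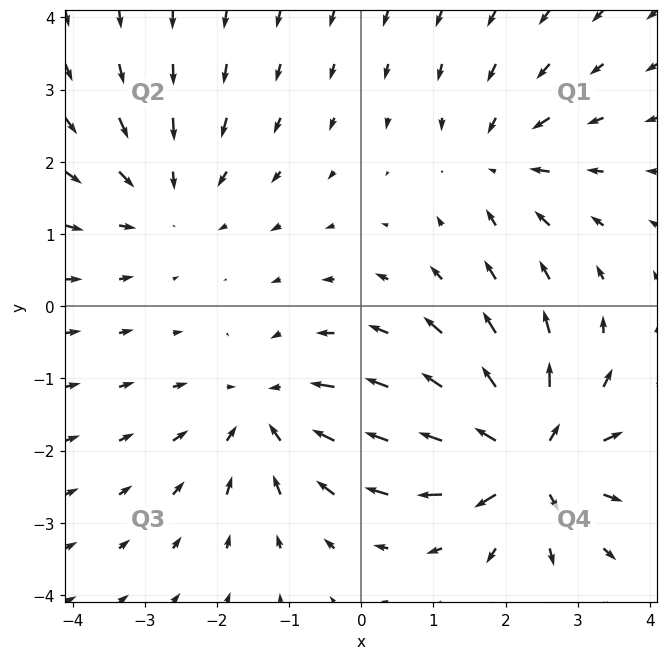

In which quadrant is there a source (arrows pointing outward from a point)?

Q4

The source sits at approximately (2.3, -2.1), which lies in quadrant Q4. The divergence there is about +7, positive as expected for a source.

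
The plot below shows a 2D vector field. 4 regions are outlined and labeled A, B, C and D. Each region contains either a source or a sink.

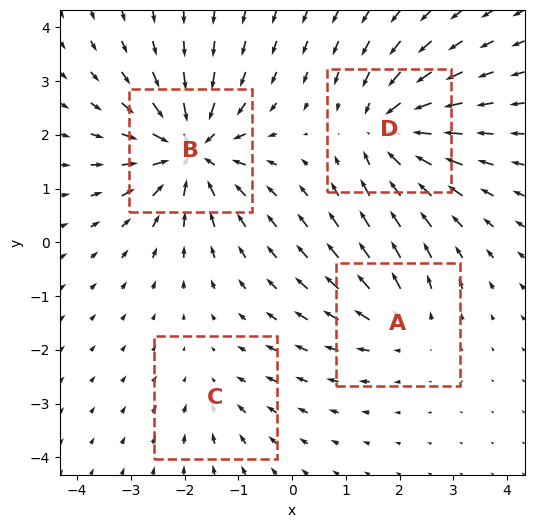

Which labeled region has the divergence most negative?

Divergence at each region's feature centre — A: about +4, B: about -7, C: about -2, D: about -6. Region B is most negative.

B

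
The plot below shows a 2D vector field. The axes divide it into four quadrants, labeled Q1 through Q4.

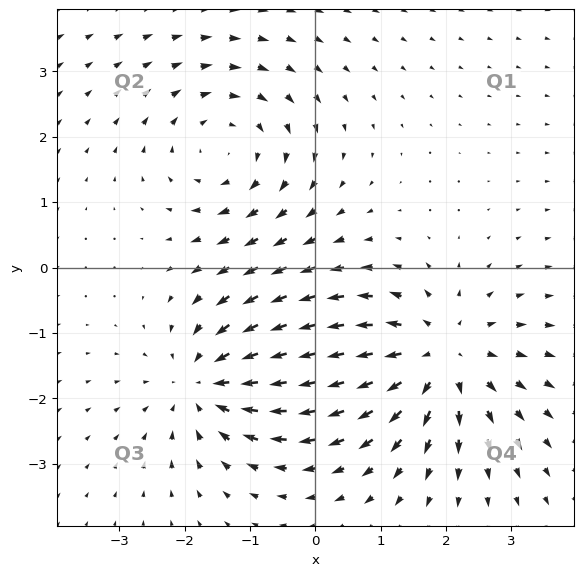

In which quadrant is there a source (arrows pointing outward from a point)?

The source sits at approximately (1.9, -1.4), which lies in quadrant Q4. The divergence there is about +4, positive as expected for a source.

Q4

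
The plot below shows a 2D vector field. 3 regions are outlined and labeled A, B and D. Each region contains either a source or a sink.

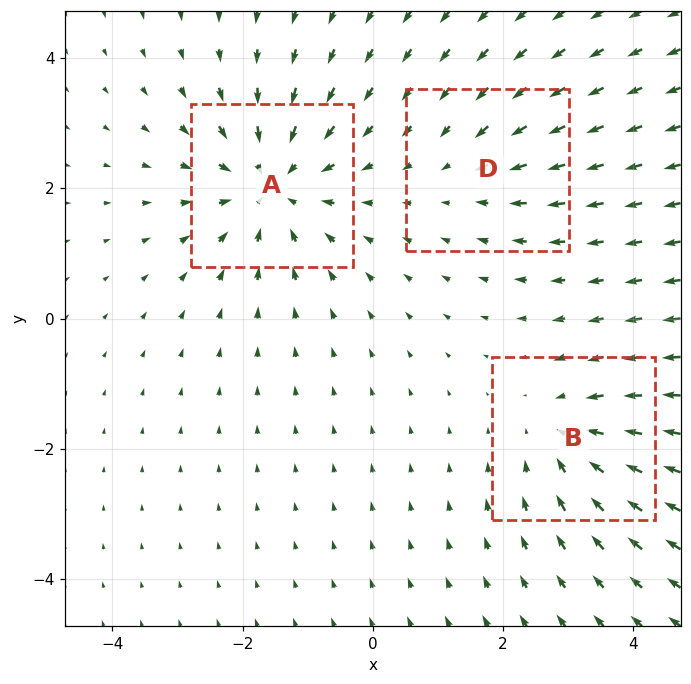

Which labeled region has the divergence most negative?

A

Divergence at each region's feature centre — A: about -4, B: about -3, D: about -2. Region A is most negative.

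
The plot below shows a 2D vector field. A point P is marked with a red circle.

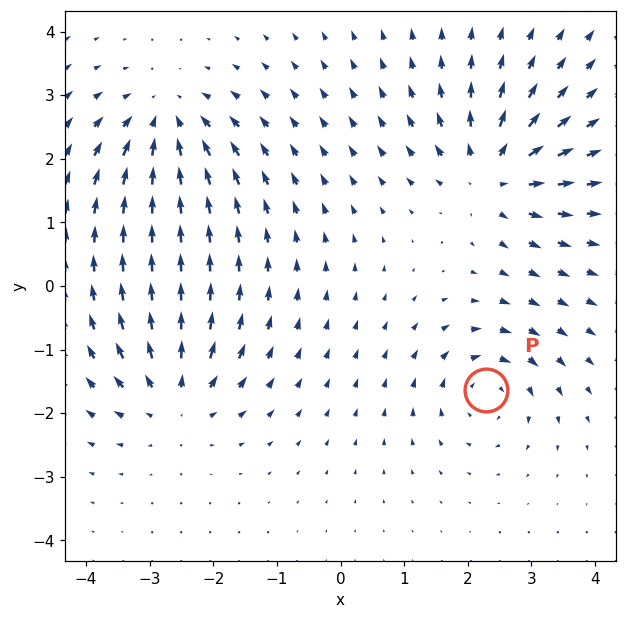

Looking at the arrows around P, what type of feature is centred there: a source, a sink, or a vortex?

vortex

At P (2.3, -1.6) the arrows circulate clockwise. Divergence ≈0, curl about -5 — near-zero divergence with nonzero curl is a vortex.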